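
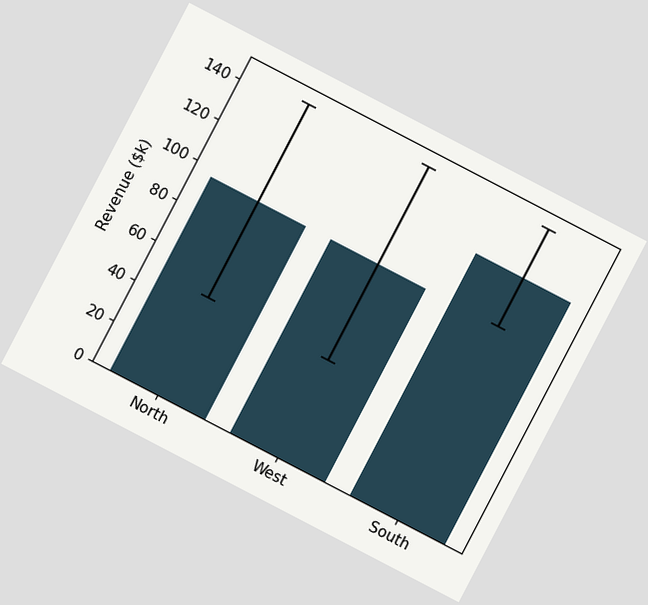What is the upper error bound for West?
The chart is tilted about 28° clockwise. The West bar's upper whisker reaches $144k.

$144k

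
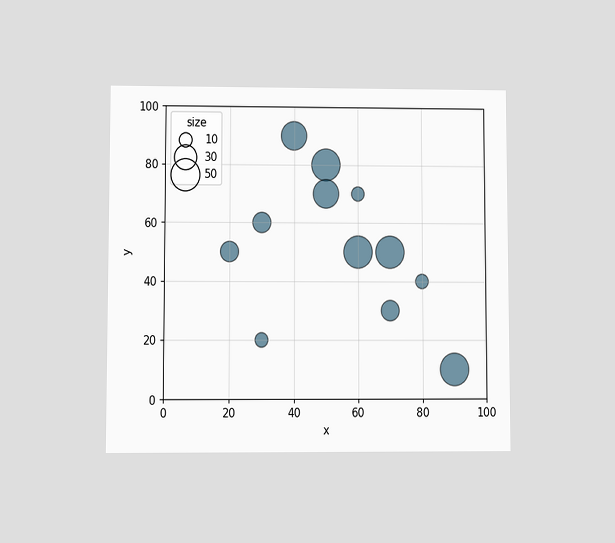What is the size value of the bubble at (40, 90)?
40

The chart is viewed at a slight angle. Matching the bubble at (40, 90) against the size legend gives 40.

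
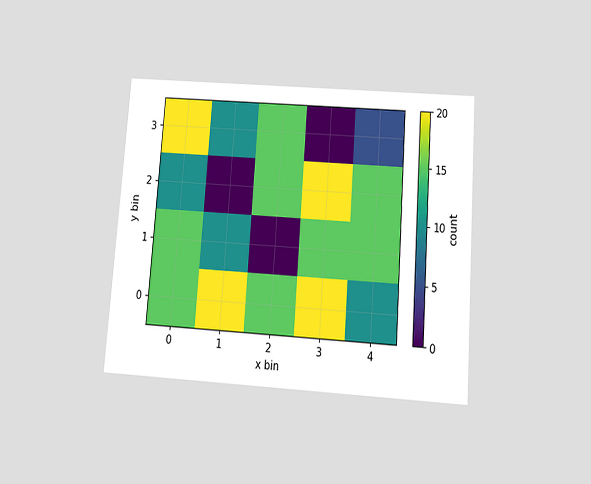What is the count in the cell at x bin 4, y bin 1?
The chart is tilted about 4° clockwise and viewed slightly from below. Matching the cell (4, 1) against the colorbar gives 15.

15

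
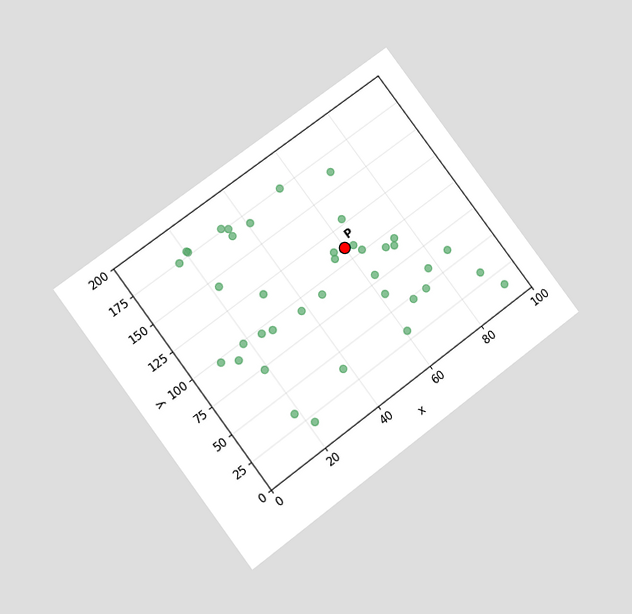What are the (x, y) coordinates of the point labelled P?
The chart is tilted about 37° counter-clockwise and viewed at a slight angle. Following the gridlines from P to each axis, P sits at (60, 110).

(60, 110)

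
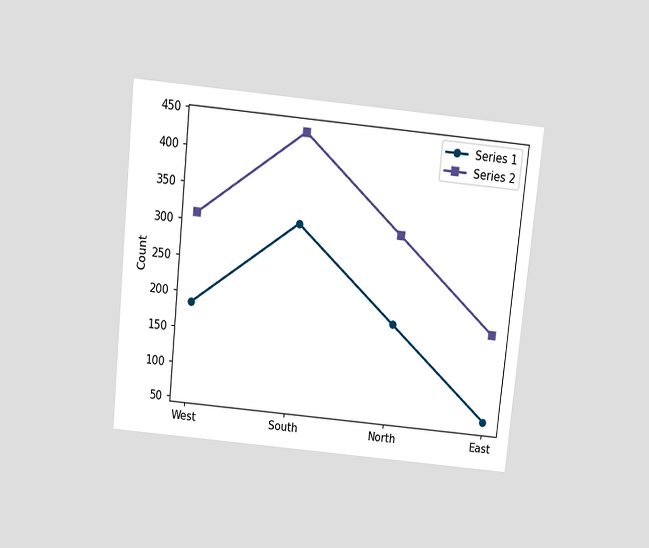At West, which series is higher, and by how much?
The chart is tilted about 6° clockwise and viewed slightly from above. At West, Series 2 sits above the other line by 124.

Series 2, by 124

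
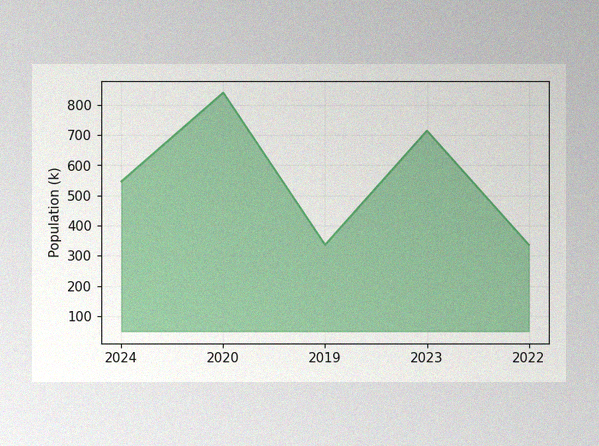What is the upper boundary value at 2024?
The image has some photo noise and uneven lighting. At 2024 the upper boundary is at 546k.

546k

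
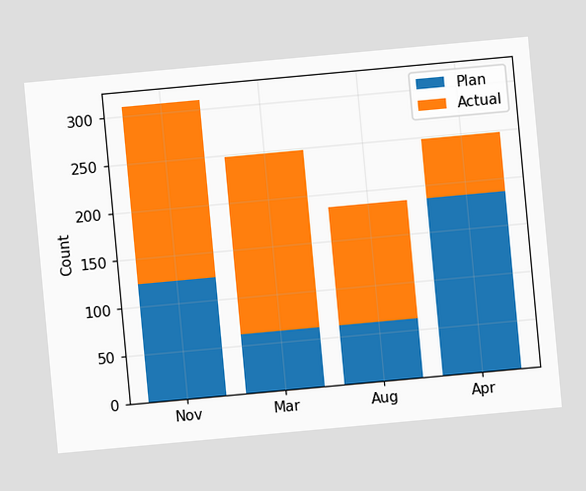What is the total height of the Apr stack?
248

The chart is tilted about 5° counter-clockwise. The Apr stack's top reaches 248 on the y-axis.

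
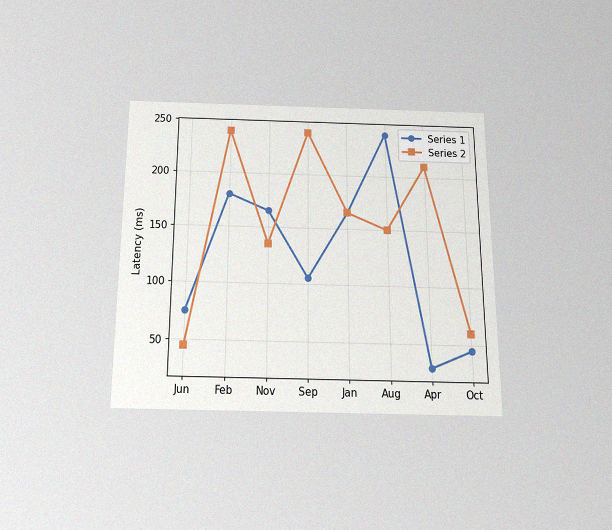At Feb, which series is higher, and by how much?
Series 2, by 60ms

The chart is viewed slightly from below, with some photo noise. At Feb, Series 2 sits above the other line by 60ms.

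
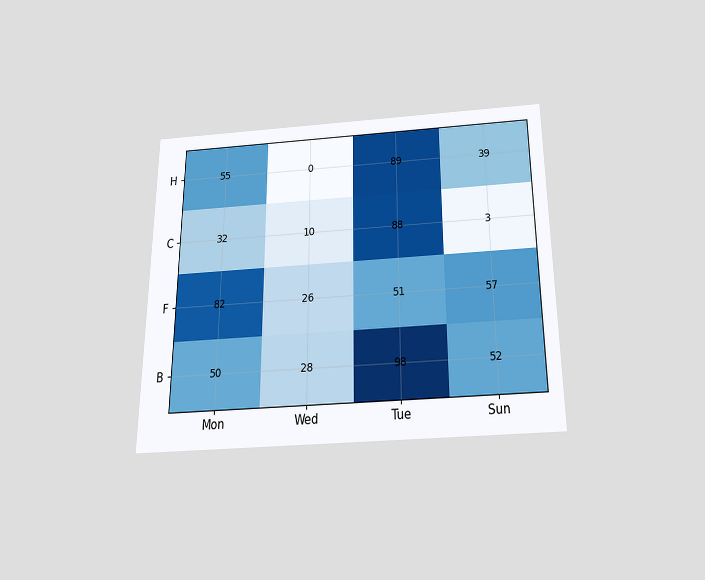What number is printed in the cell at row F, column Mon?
The chart is viewed slightly from below. The (F, Mon) cell reads 82.

82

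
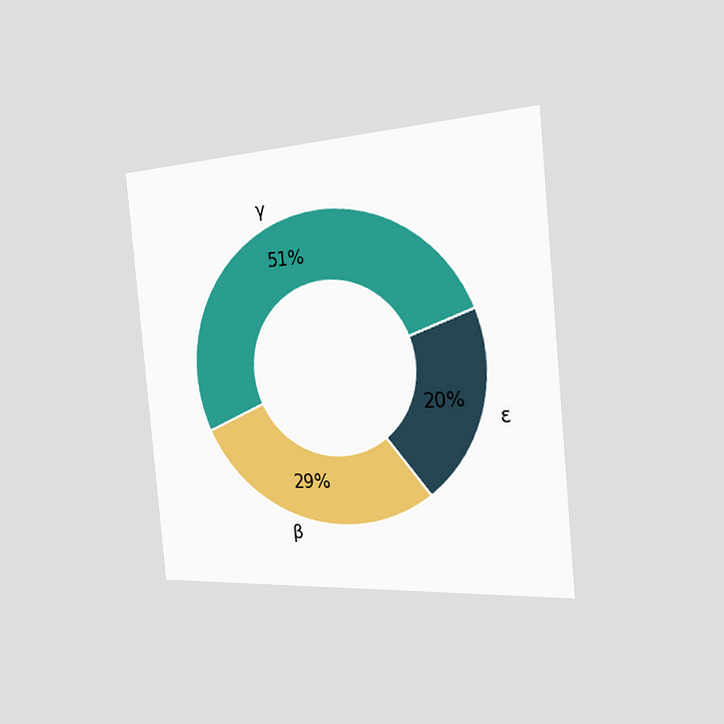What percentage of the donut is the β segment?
The chart is tilted about 5° counter-clockwise and viewed slightly from the right. The β segment takes up 29% of the ring.

29%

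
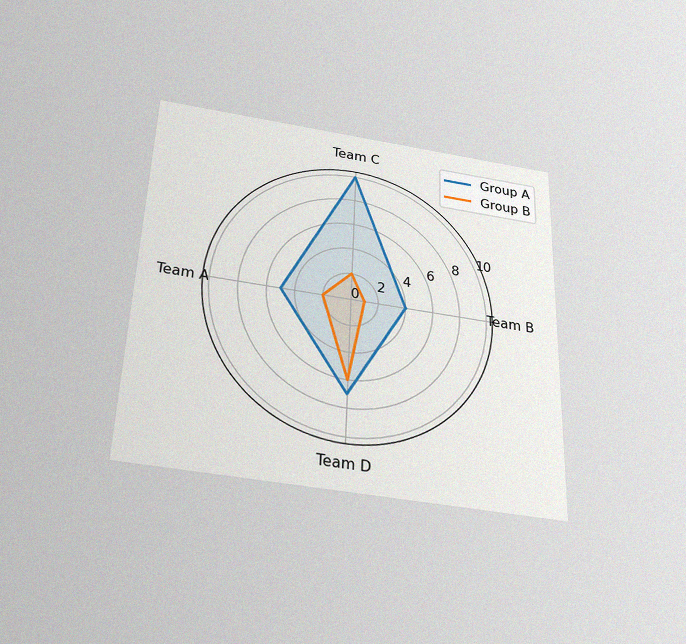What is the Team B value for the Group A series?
The chart is tilted about 2° clockwise and viewed slightly from below, with some photo noise. On the Team B axis, Group A reaches 4.

4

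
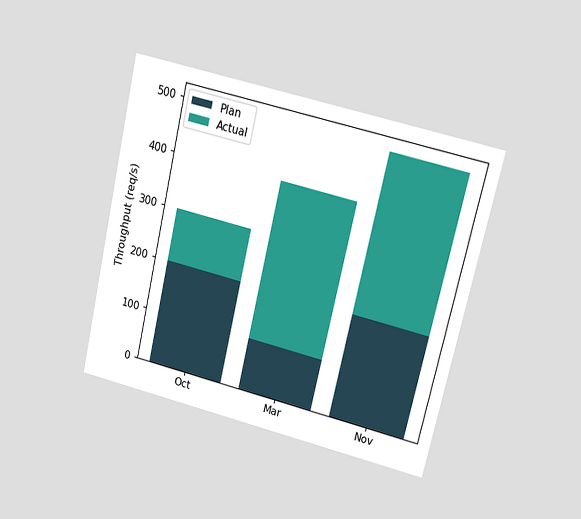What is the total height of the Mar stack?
The chart is tilted about 13° clockwise and viewed at a slight angle. The Mar stack's top reaches 400req/s on the y-axis.

400req/s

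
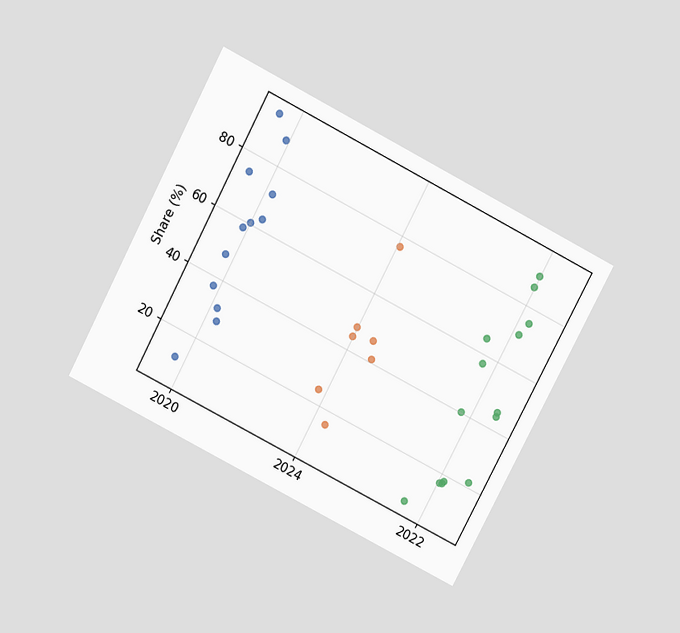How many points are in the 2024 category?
The chart is tilted about 27° clockwise and viewed slightly from above. Counting the markers in the 2024 column gives 7.

7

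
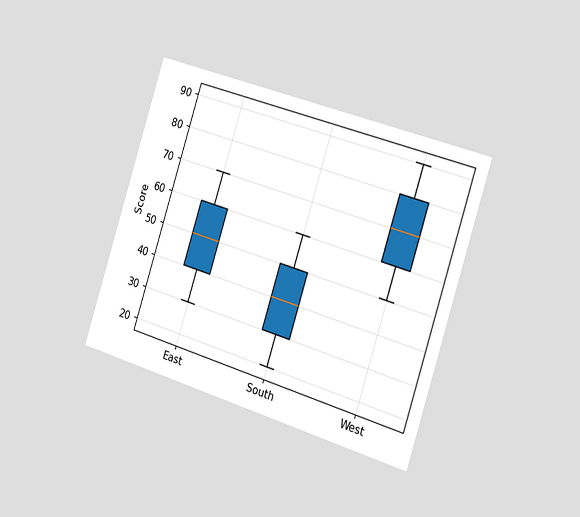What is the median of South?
The chart is tilted about 18° clockwise and viewed slightly from the right. The median line in the South box sits at 40.

40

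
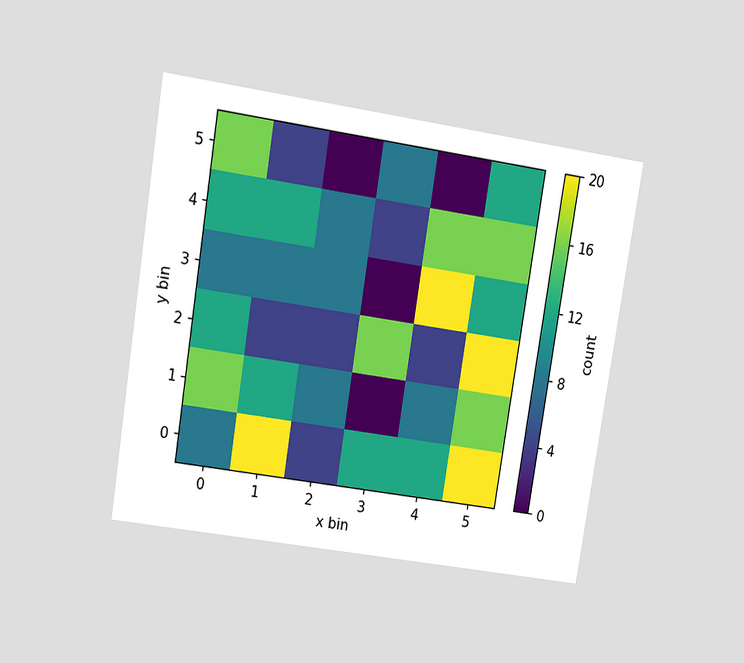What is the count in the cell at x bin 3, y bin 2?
The chart is tilted about 9° clockwise and viewed at a slight angle. Matching the cell (3, 2) against the colorbar gives 16.

16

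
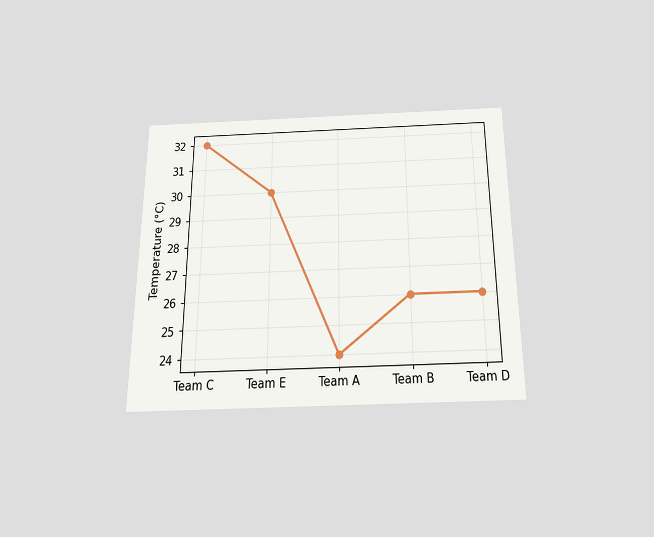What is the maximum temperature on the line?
32°C

The chart is viewed slightly from below. The highest point is at Team C, and reading across to the y-axis gives 32°C.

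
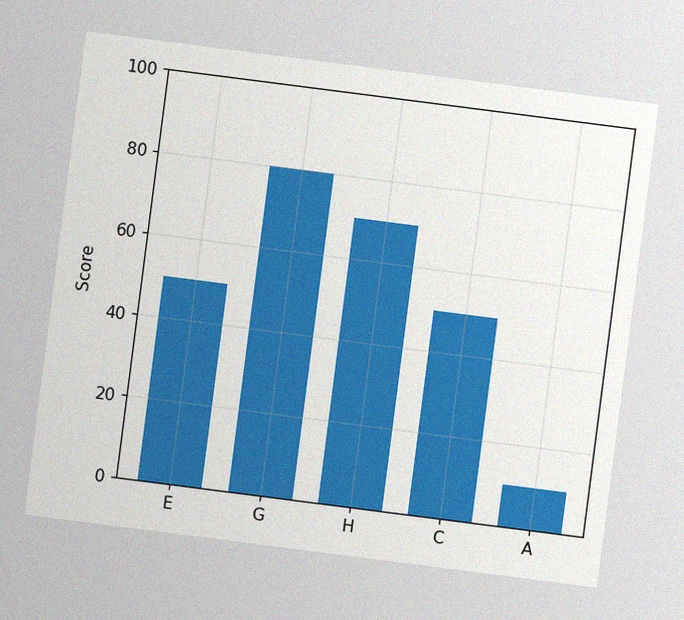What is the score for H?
70

The chart is tilted about 7° clockwise, with some photo noise. Reading along the chart's y-axis, the H bar reaches 70.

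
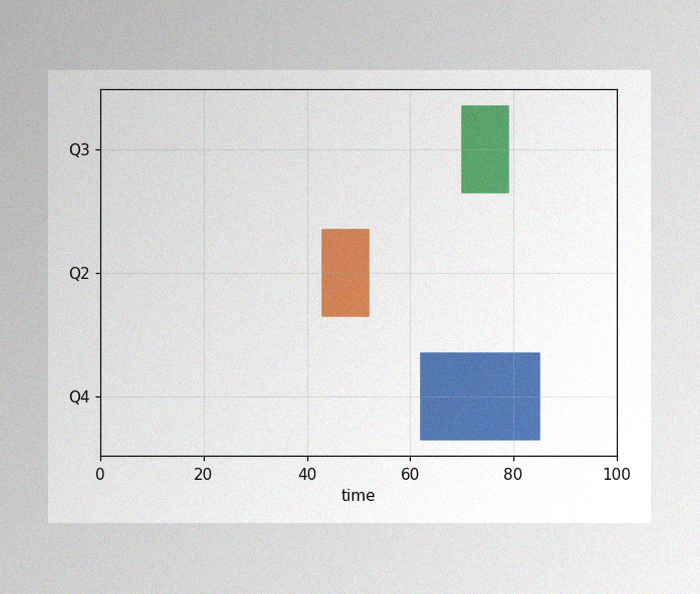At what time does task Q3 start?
70

The image has some photo noise and uneven lighting. The Q3 bar begins at t=70.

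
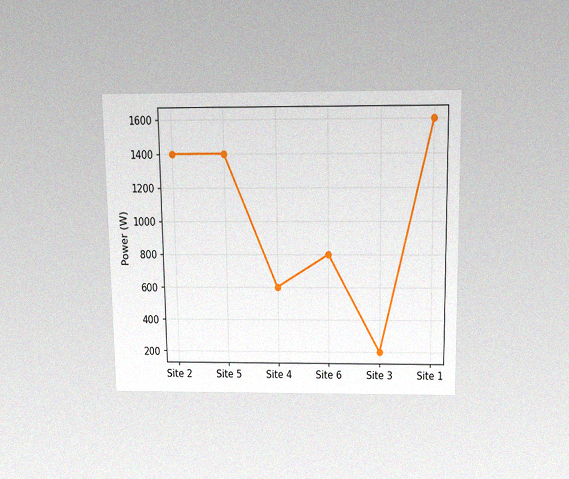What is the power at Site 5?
The chart is viewed slightly from above, with some photo noise. At Site 5, the line is at 1400W.

1400W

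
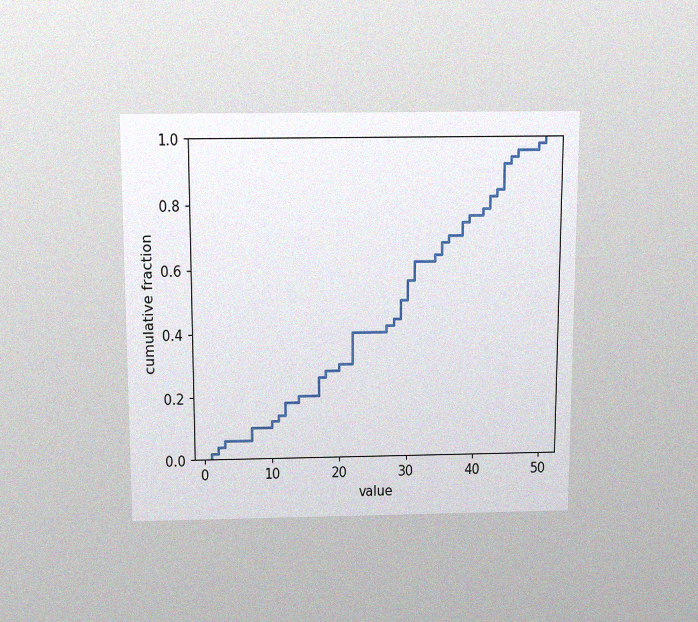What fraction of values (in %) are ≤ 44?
92%

The chart is viewed slightly from above, with some photo noise. At x=44 the ECDF step is at 92%.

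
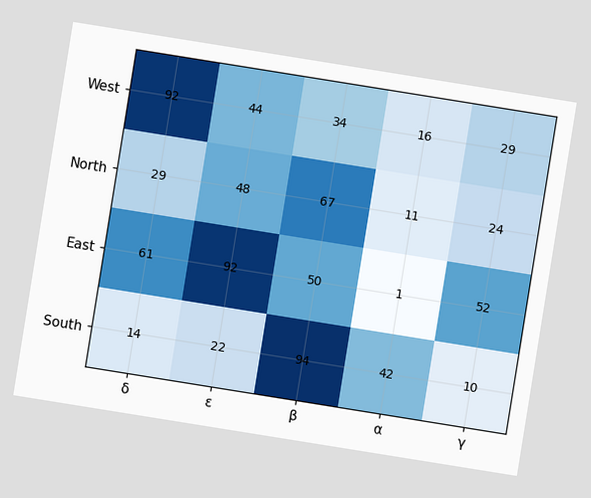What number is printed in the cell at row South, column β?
The chart is tilted about 9° clockwise. The (South, β) cell reads 94.

94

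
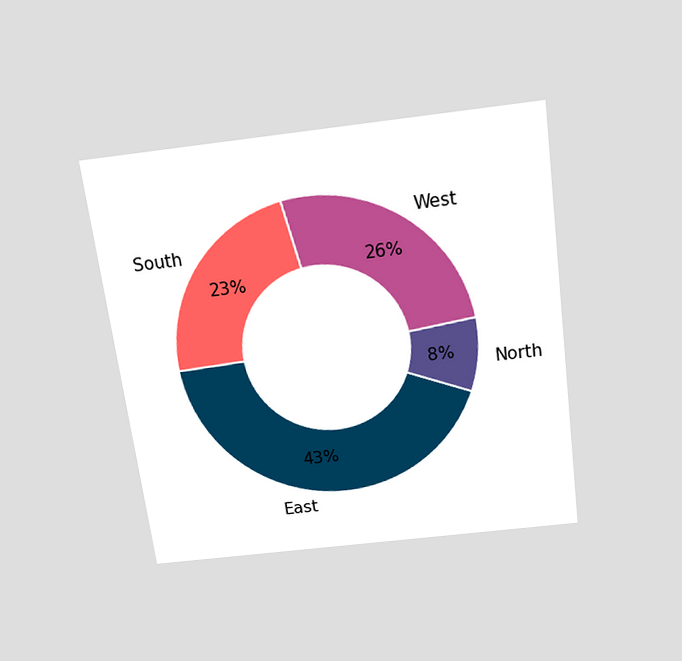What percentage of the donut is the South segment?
23%

The chart is tilted about 8° counter-clockwise and viewed slightly from above. The South segment takes up 23% of the ring.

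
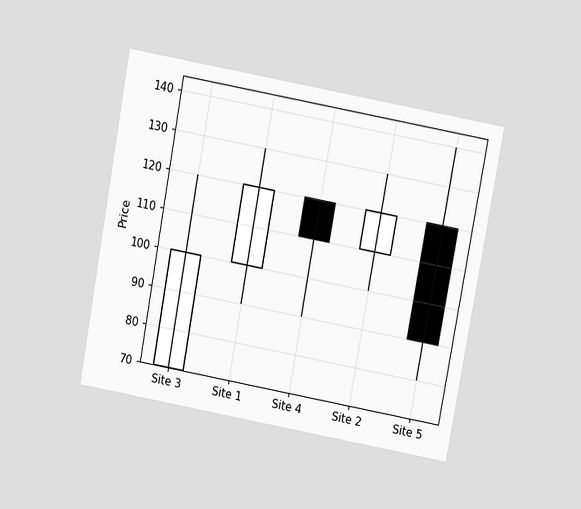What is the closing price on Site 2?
120

The chart is tilted about 10° clockwise and viewed slightly from above. The Site 2 candle closes at 120.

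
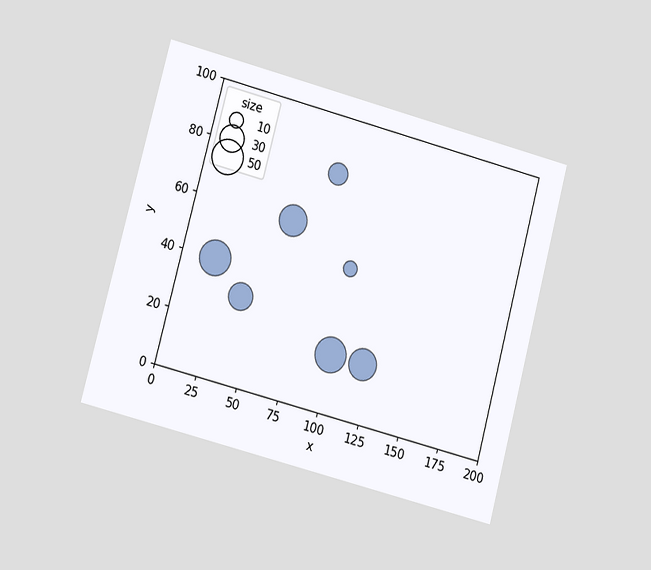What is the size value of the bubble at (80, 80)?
20

The chart is tilted about 15° clockwise and viewed at a slight angle. Matching the bubble at (80, 80) against the size legend gives 20.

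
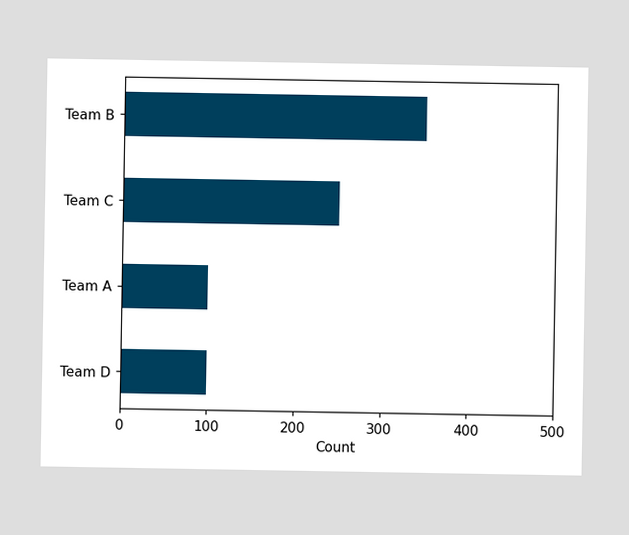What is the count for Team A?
100

Reading along the chart's x-axis, the Team A bar reaches 100.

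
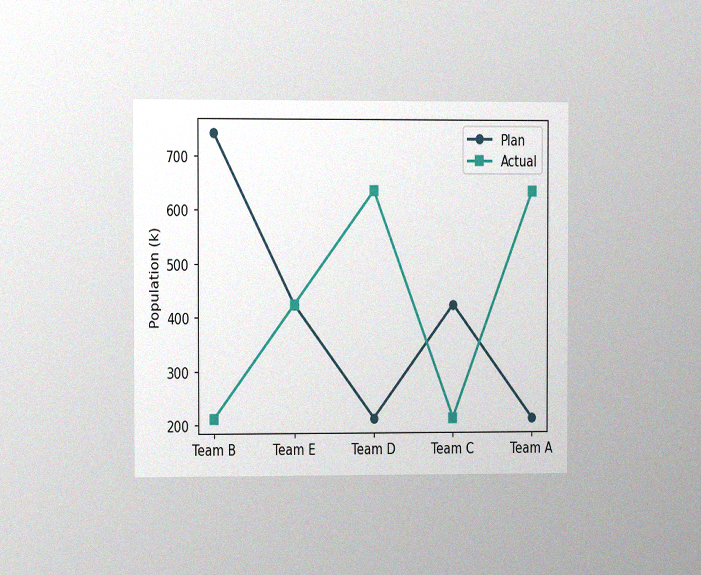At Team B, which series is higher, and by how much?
The chart is viewed slightly from the left, with some photo noise. At Team B, Plan sits above the other line by 530k.

Plan, by 530k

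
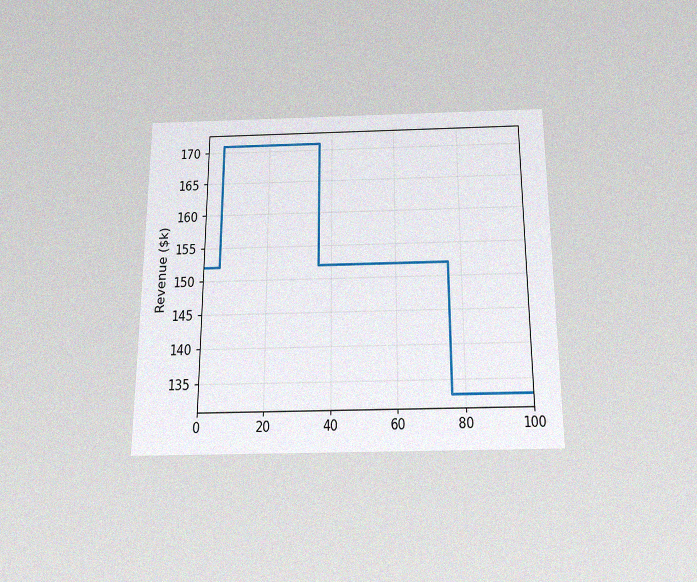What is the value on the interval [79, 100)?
The chart is viewed slightly from below, with some photo noise. On [79, 100) the step sits at $133k.

$133k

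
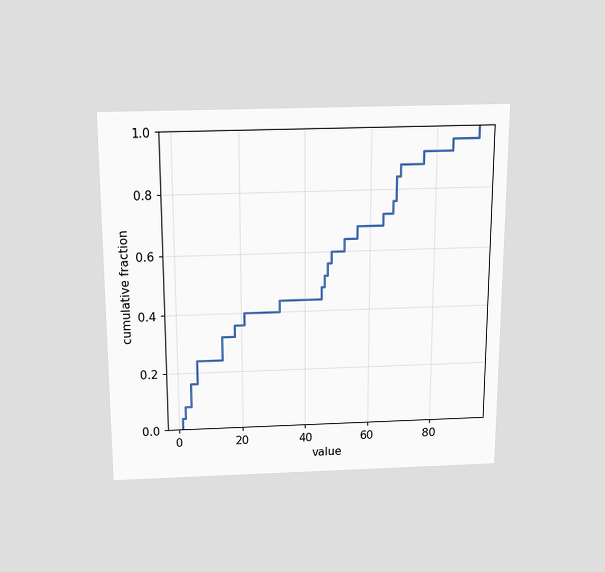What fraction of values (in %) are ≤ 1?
4%

The chart is viewed slightly from above. At x=1 the ECDF step is at 4%.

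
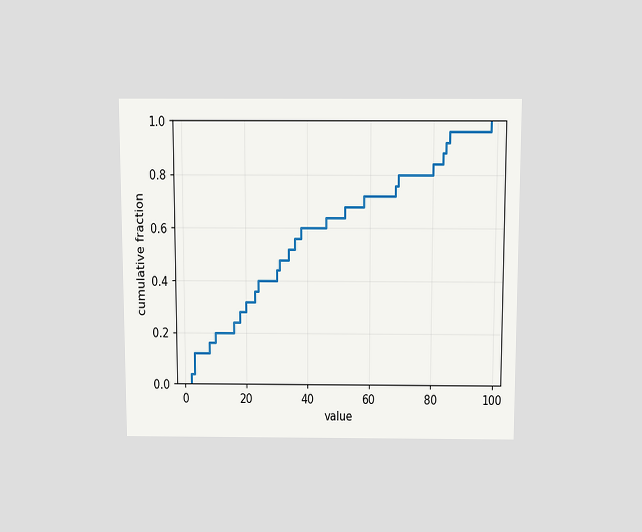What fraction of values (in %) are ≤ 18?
28%

The chart is viewed slightly from above. At x=18 the ECDF step is at 28%.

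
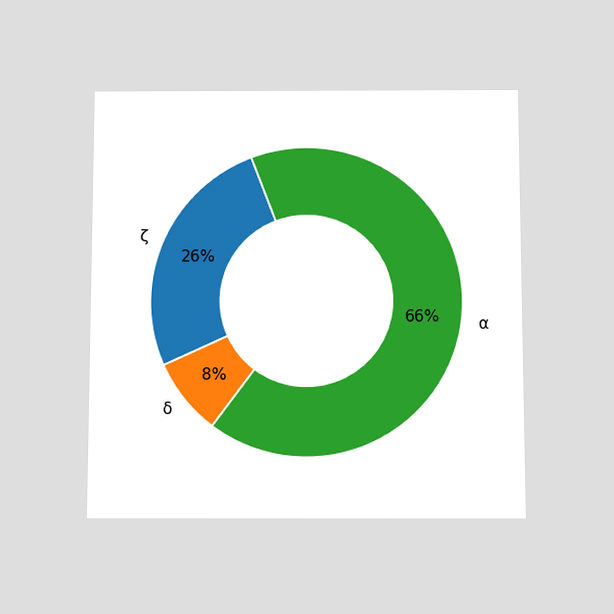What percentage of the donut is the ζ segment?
26%

The chart is viewed slightly from below. The ζ segment takes up 26% of the ring.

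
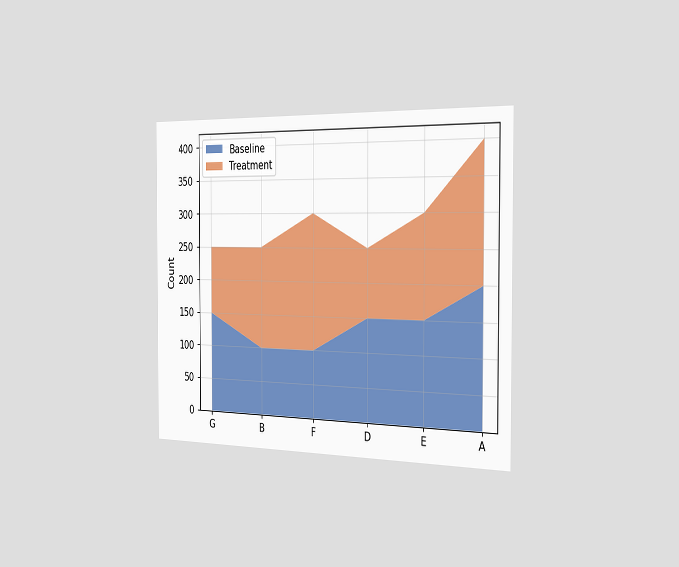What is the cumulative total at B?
The chart is viewed slightly from the right. The stacked total at B reaches 250.

250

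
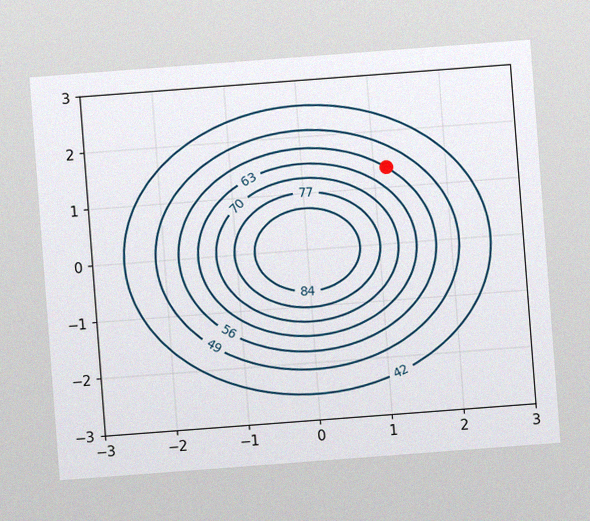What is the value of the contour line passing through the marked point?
The chart is tilted about 4° counter-clockwise, with some photo noise. The marked point sits on the contour labelled 56.

56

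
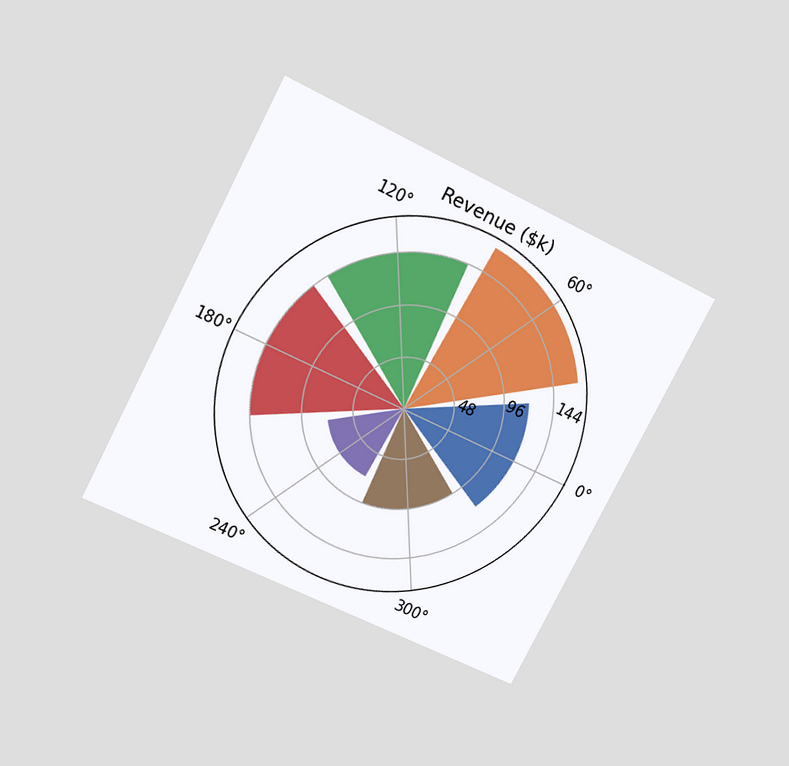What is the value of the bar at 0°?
The chart is tilted about 28° clockwise and viewed slightly from above. The bar at 0° reaches $120k on the radial axis.

$120k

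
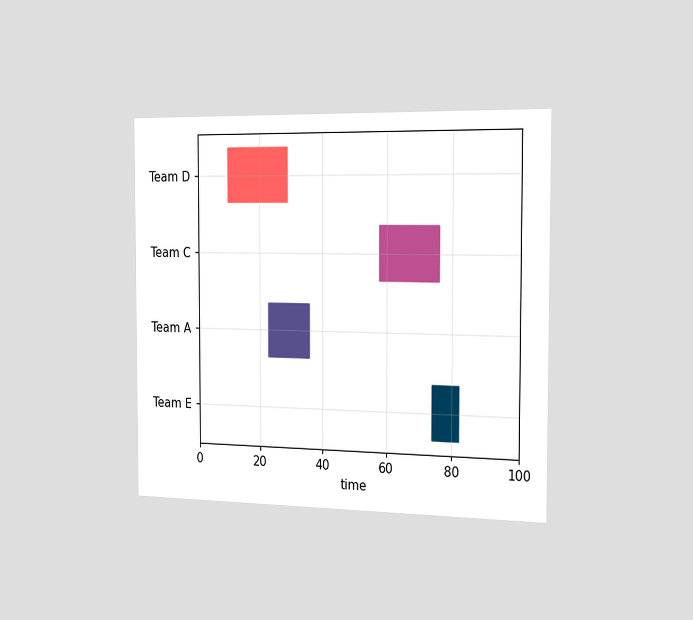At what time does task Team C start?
The chart is viewed slightly from the right. The Team C bar begins at t=58.

58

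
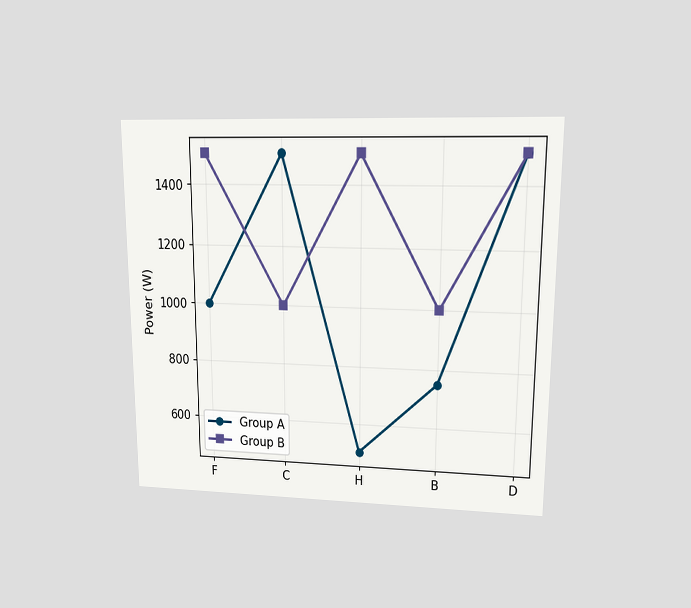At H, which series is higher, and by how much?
The chart is viewed at a slight angle. At H, Group B sits above the other line by 1000W.

Group B, by 1000W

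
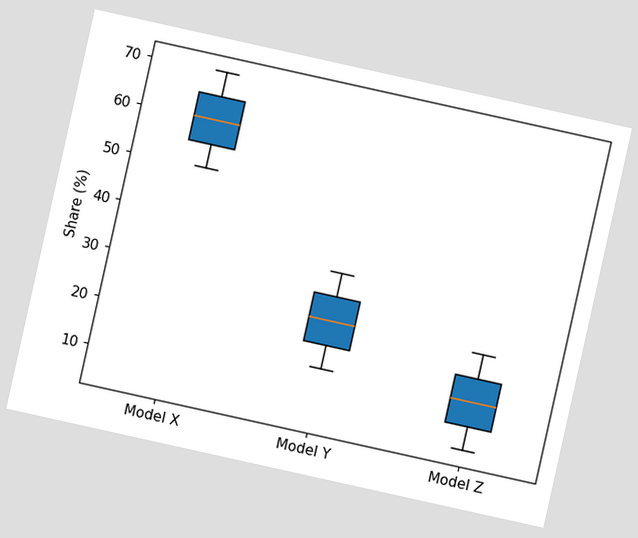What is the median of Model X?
The chart is tilted about 13° clockwise. The median line in the Model X box sits at 60%.

60%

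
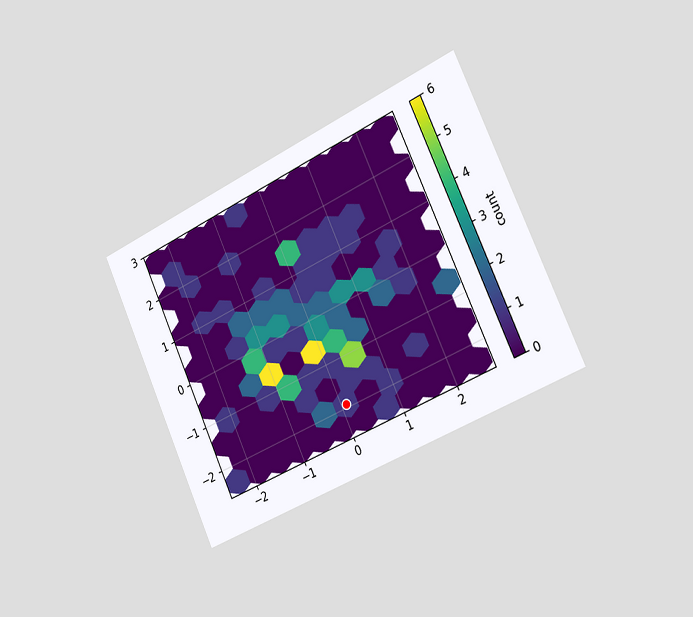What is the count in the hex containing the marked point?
1

The chart is tilted about 25° counter-clockwise and viewed slightly from the right. The marked hex reads 1 on the colorbar.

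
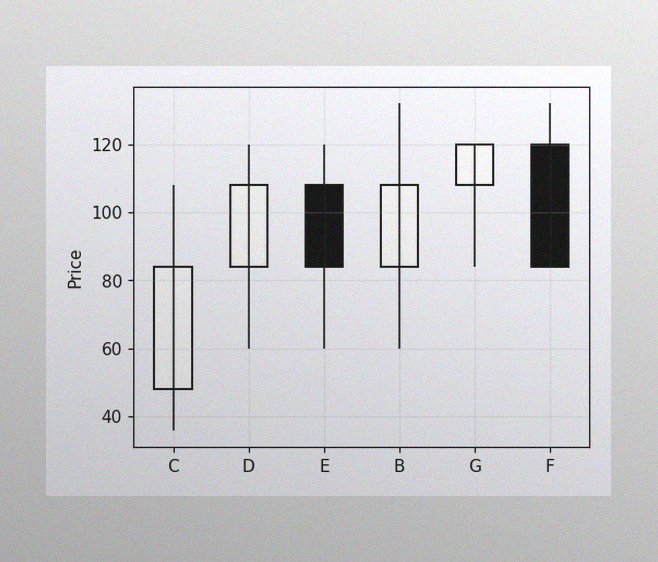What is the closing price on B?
The image has some photo noise and uneven lighting. The B candle closes at 108.

108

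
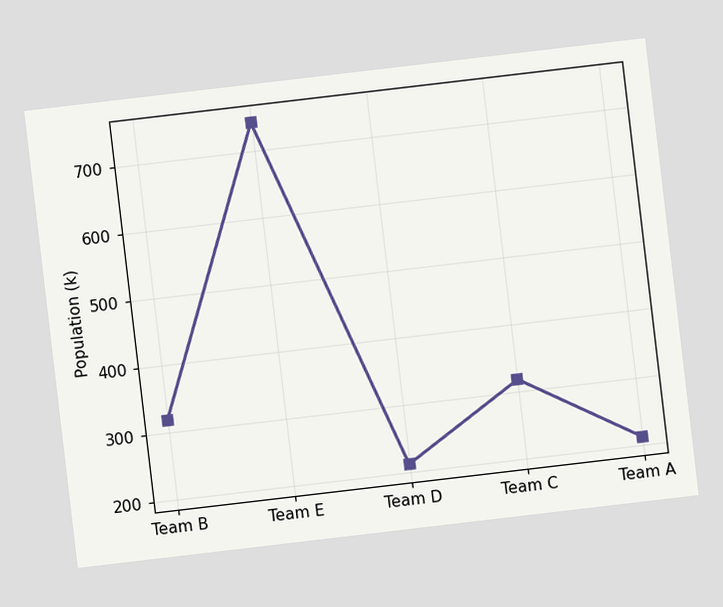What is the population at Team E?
742k

The chart is tilted about 7° counter-clockwise. At Team E, the line is at 742k.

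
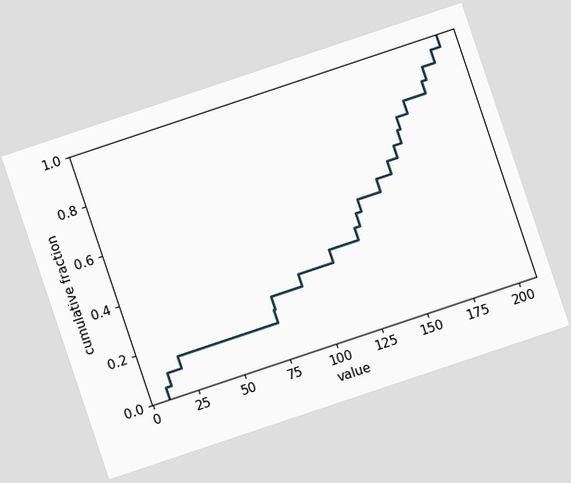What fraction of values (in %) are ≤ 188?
90%

The chart is tilted about 18° counter-clockwise. At x=188 the ECDF step is at 90%.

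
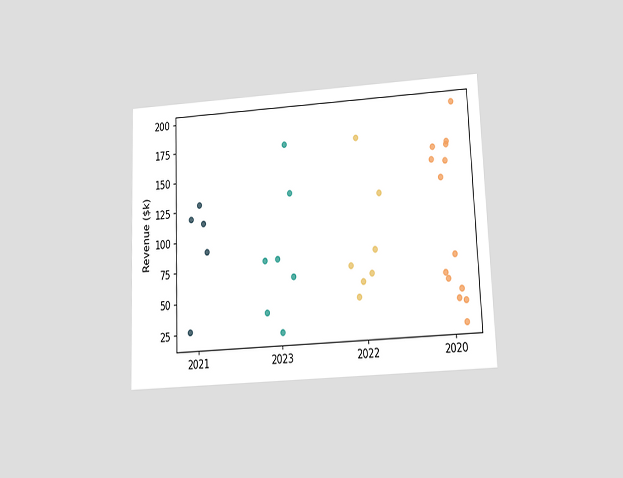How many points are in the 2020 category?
The chart is tilted about 2° counter-clockwise and viewed slightly from below. Counting the markers in the 2020 column gives 14.

14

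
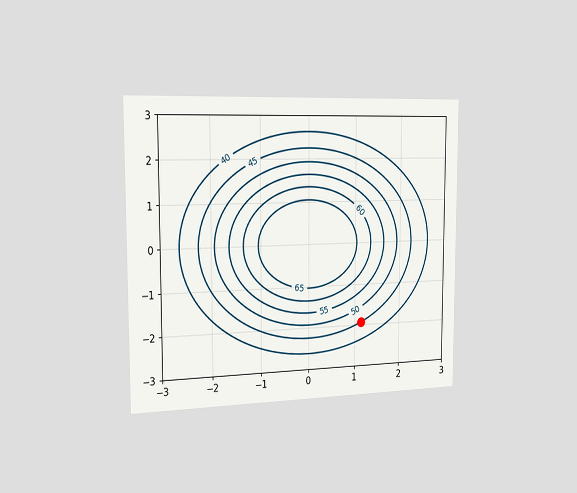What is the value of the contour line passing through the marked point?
The chart is viewed slightly from the left. The marked point sits on the contour labelled 45.

45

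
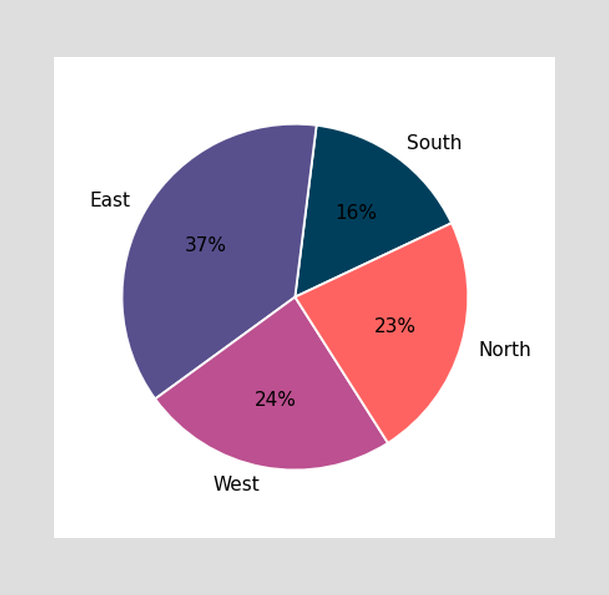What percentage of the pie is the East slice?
37%

The East slice takes up 37% of the pie.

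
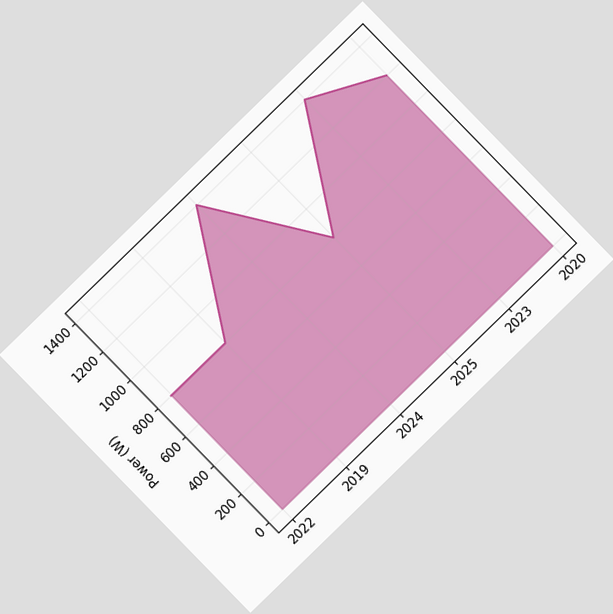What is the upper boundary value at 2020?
The chart is tilted about 44° counter-clockwise. At 2020 the upper boundary is at 1200W.

1200W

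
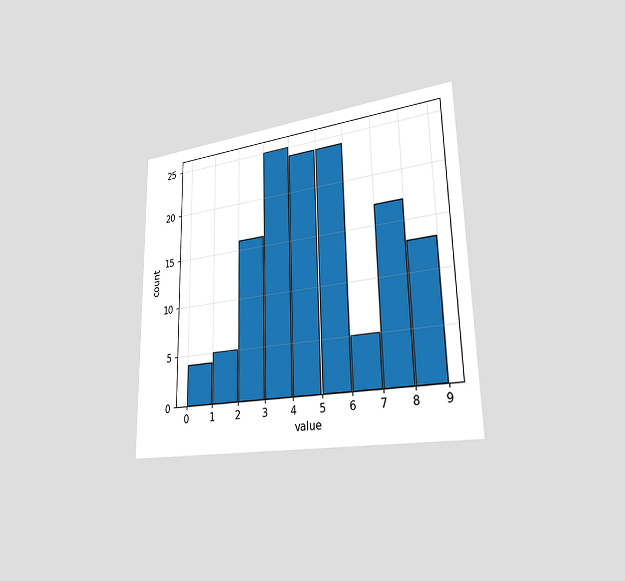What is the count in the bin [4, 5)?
The chart is viewed slightly from the right. The [4, 5) bin has height 24.

24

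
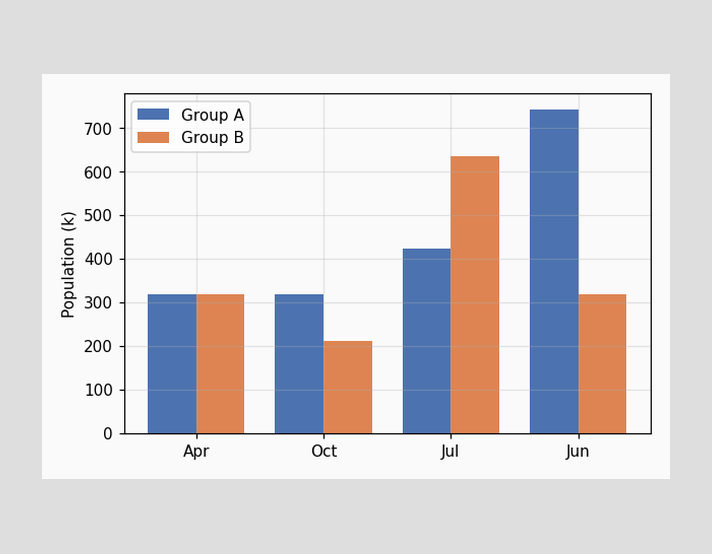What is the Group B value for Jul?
The Group B bar at Jul reaches 636k on the y-axis.

636k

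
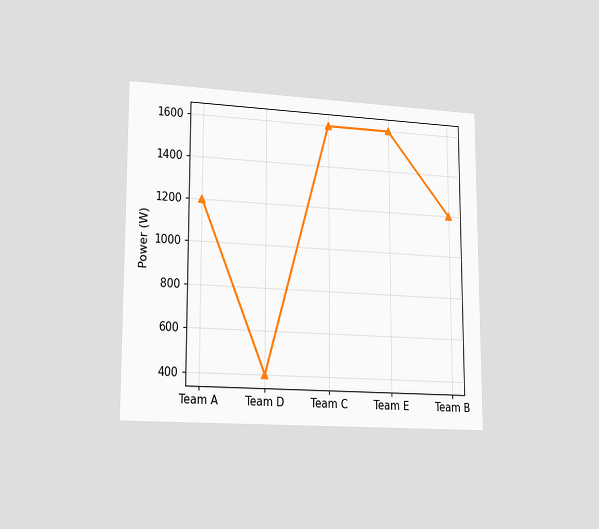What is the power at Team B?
1200W

The chart is viewed slightly from the left. At Team B, the line is at 1200W.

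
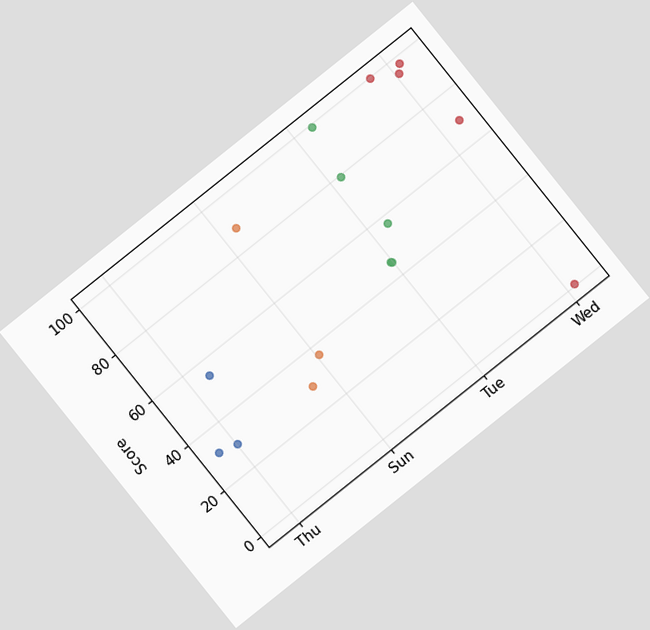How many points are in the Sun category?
The chart is tilted about 39° counter-clockwise. Counting the markers in the Sun column gives 3.

3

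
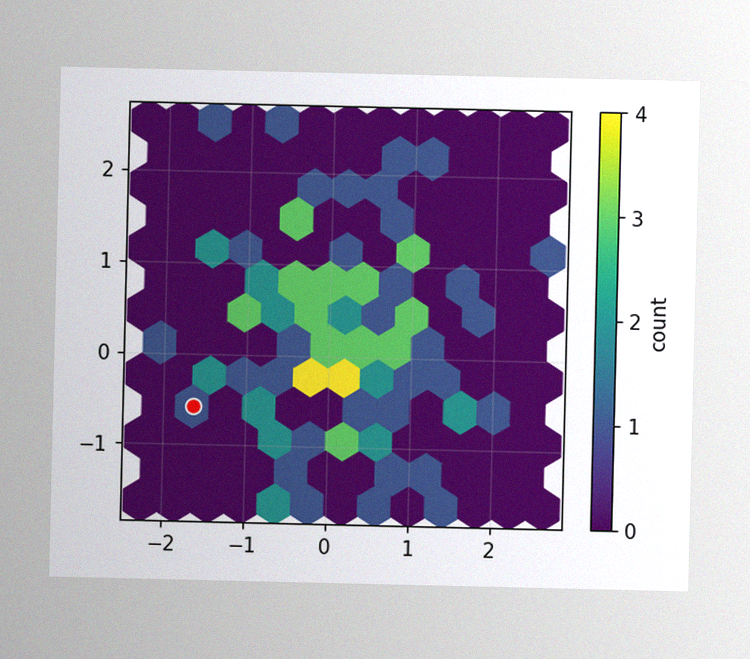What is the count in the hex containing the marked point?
1

The image has some photo noise and uneven lighting. The marked hex reads 1 on the colorbar.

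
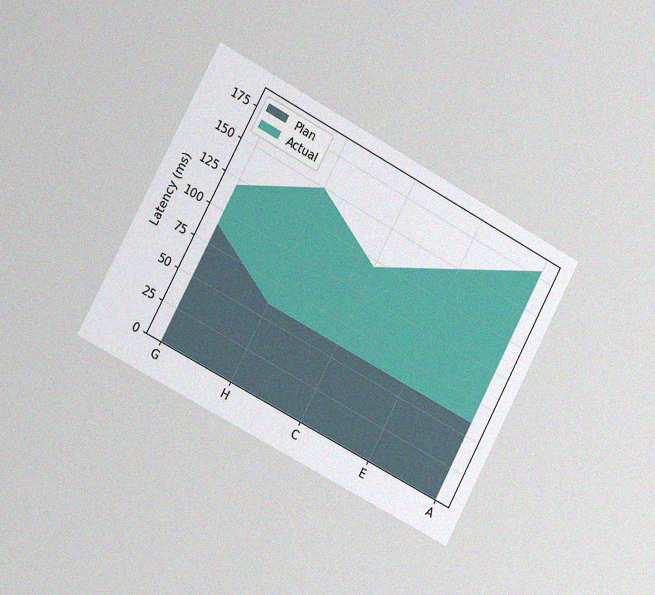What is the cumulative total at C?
The chart is tilted about 28° clockwise and viewed slightly from the left, with some photo noise. The stacked total at C reaches 120ms.

120ms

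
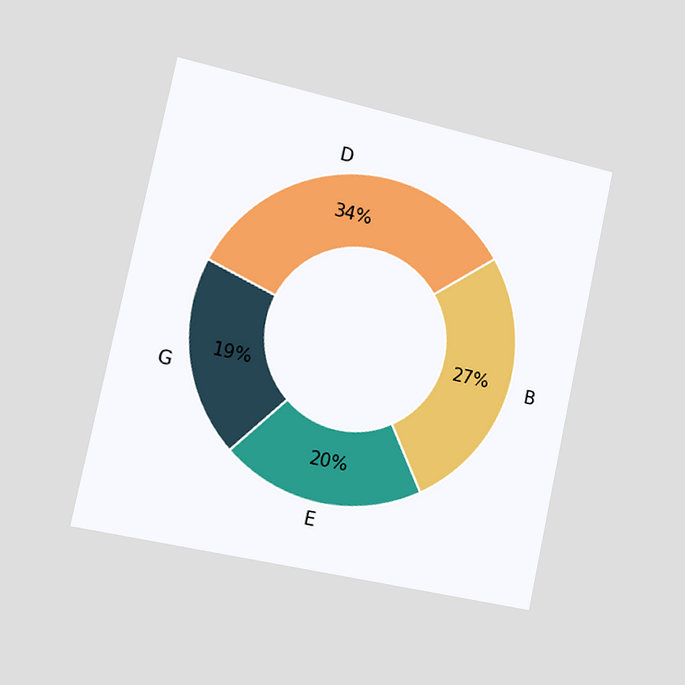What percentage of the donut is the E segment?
The chart is tilted about 12° clockwise and viewed slightly from the left. The E segment takes up 20% of the ring.

20%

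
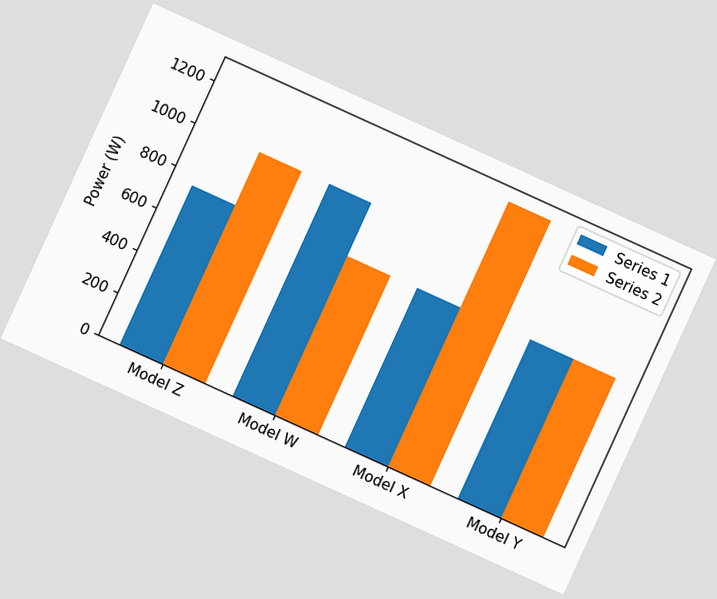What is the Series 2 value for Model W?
750W

The chart is tilted about 24° clockwise. The Series 2 bar at Model W reaches 750W on the y-axis.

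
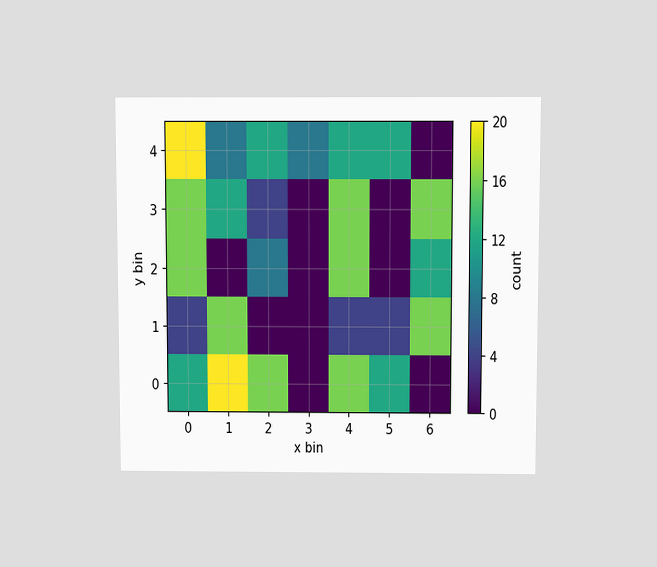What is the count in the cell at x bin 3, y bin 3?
0

The chart is viewed slightly from above. Matching the cell (3, 3) against the colorbar gives 0.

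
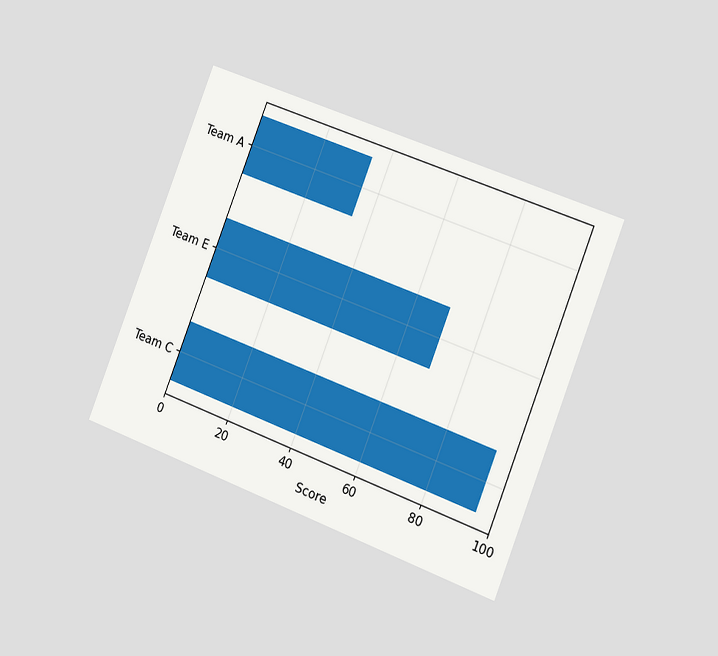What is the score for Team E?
70

The chart is tilted about 21° clockwise and viewed slightly from the right. Reading along the chart's x-axis, the Team E bar reaches 70.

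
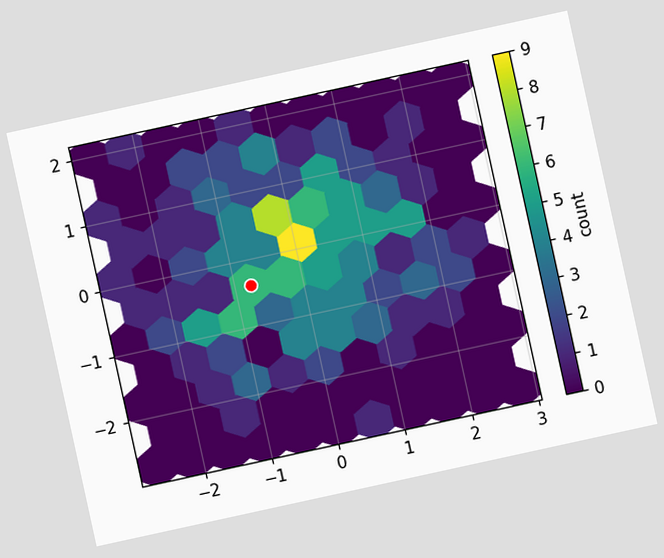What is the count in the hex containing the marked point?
6

The chart is tilted about 12° counter-clockwise. The marked hex reads 6 on the colorbar.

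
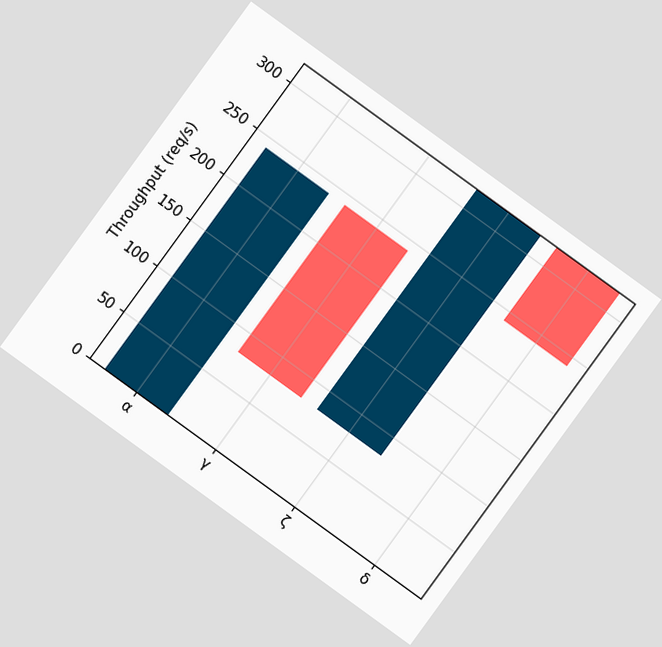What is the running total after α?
240req/s

The chart is tilted about 36° clockwise. After α the running total reaches 240req/s.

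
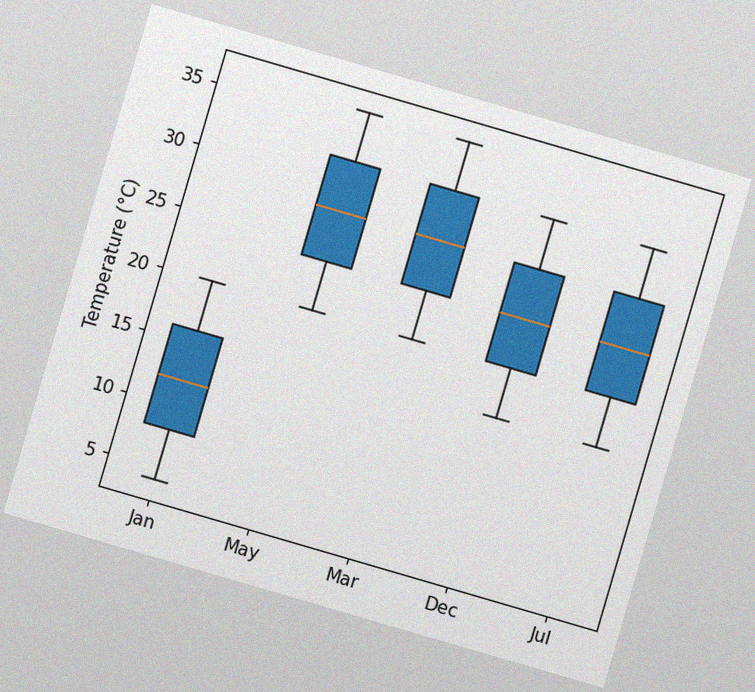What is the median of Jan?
12°C

The chart is tilted about 16° clockwise, with some photo noise. The median line in the Jan box sits at 12°C.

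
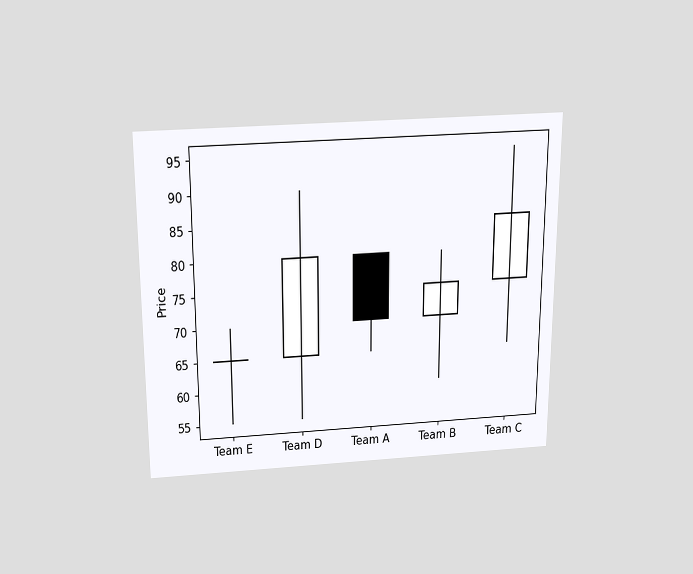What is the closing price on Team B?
The chart is viewed slightly from above. The Team B candle closes at 75.

75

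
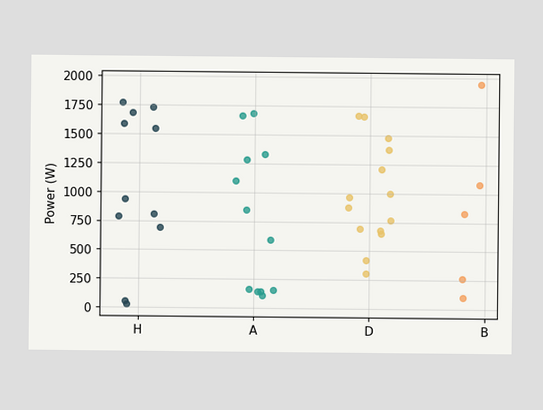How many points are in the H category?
Counting the markers in the H column gives 11.

11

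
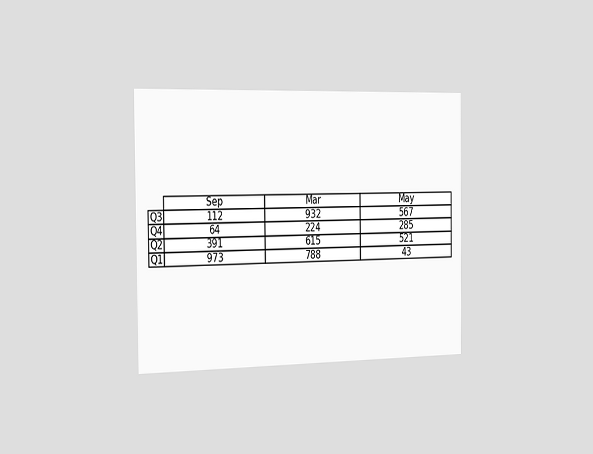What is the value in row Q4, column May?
The chart is viewed slightly from the left. The (Q4, May) cell reads 285.

285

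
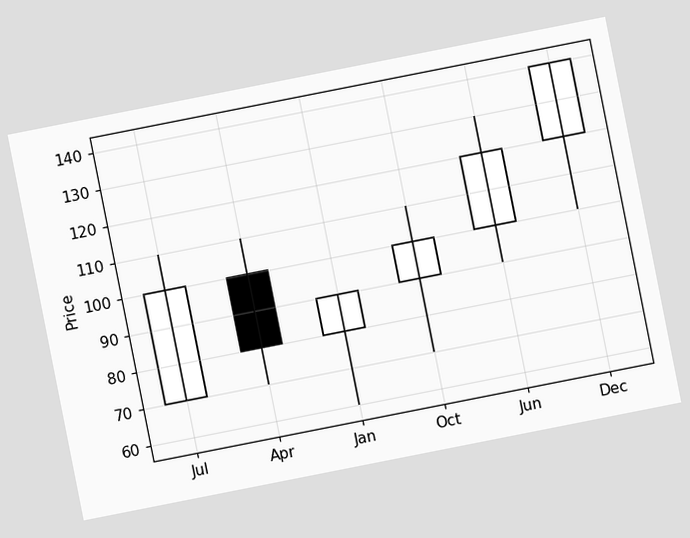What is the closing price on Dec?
140

The chart is tilted about 11° counter-clockwise. The Dec candle closes at 140.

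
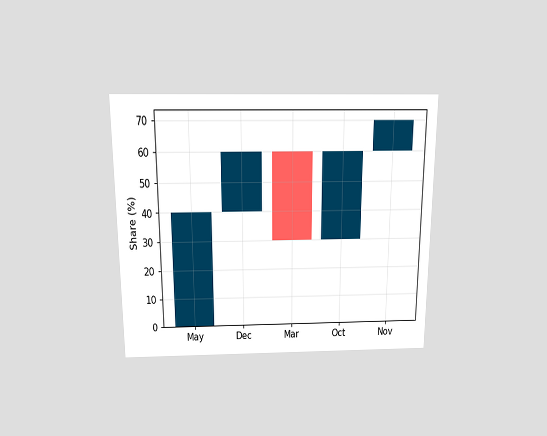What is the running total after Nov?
The chart is viewed slightly from above. After Nov the running total reaches 70%.

70%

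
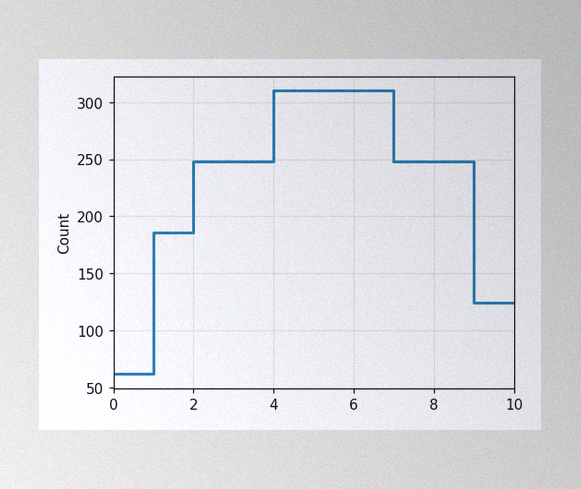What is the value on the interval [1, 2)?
186

The image has some photo noise and uneven lighting. On [1, 2) the step sits at 186.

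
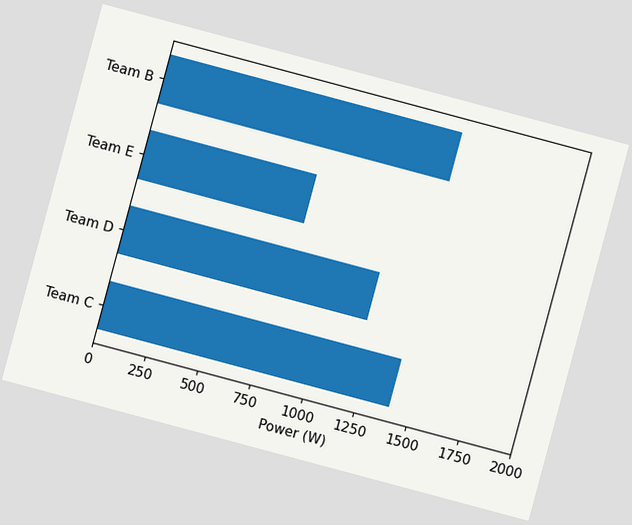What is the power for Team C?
The chart is tilted about 15° clockwise. Reading along the chart's x-axis, the Team C bar reaches 1400W.

1400W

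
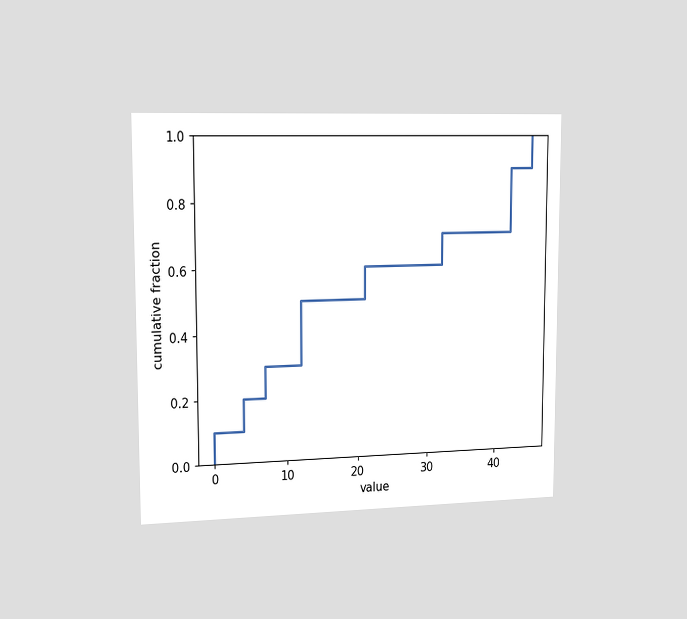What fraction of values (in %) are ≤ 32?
70%

The chart is viewed slightly from the left. At x=32 the ECDF step is at 70%.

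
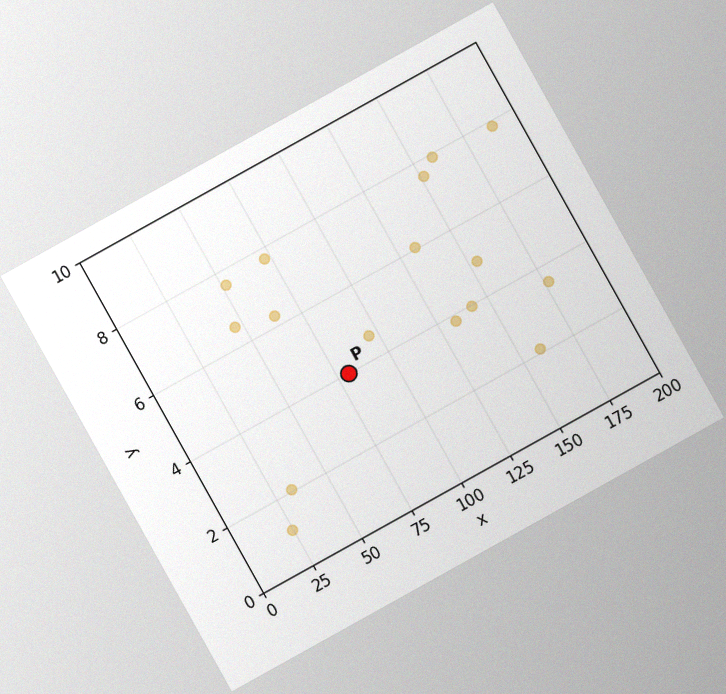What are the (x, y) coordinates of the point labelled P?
(80, 4)

The chart is tilted about 29° counter-clockwise, with some photo noise. Following the gridlines from P to each axis, P sits at (80, 4).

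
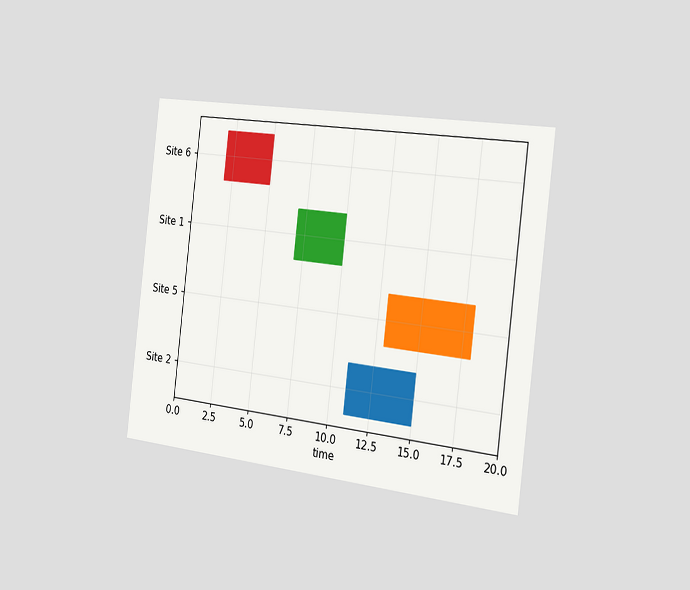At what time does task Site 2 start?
The chart is tilted about 7° clockwise and viewed slightly from the right. The Site 2 bar begins at t=11.

11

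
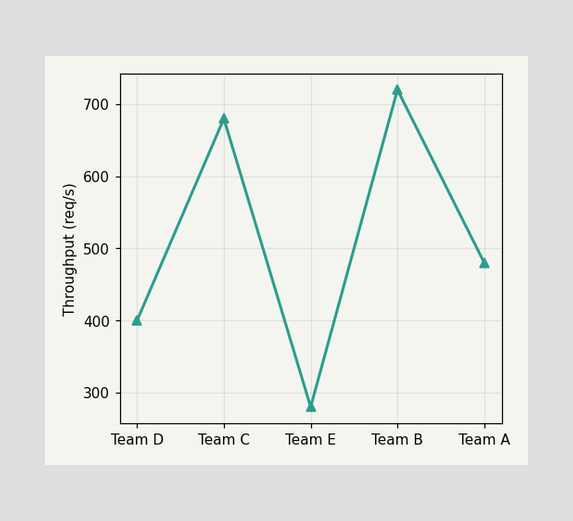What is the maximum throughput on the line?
The highest point is at Team B, and reading across to the y-axis gives 720req/s.

720req/s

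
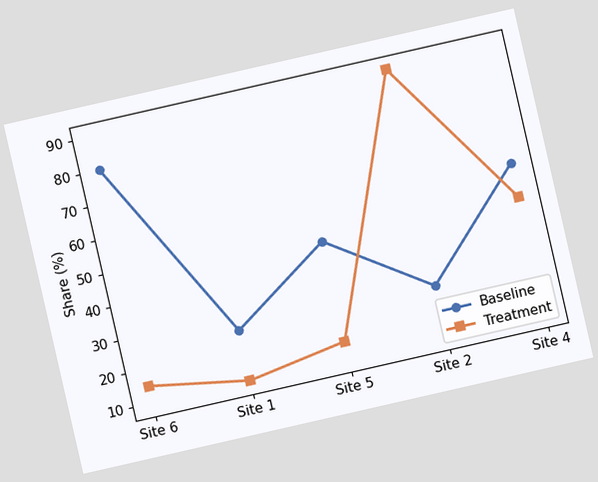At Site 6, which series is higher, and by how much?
The chart is tilted about 13° counter-clockwise. At Site 6, Baseline sits above the other line by 65%.

Baseline, by 65%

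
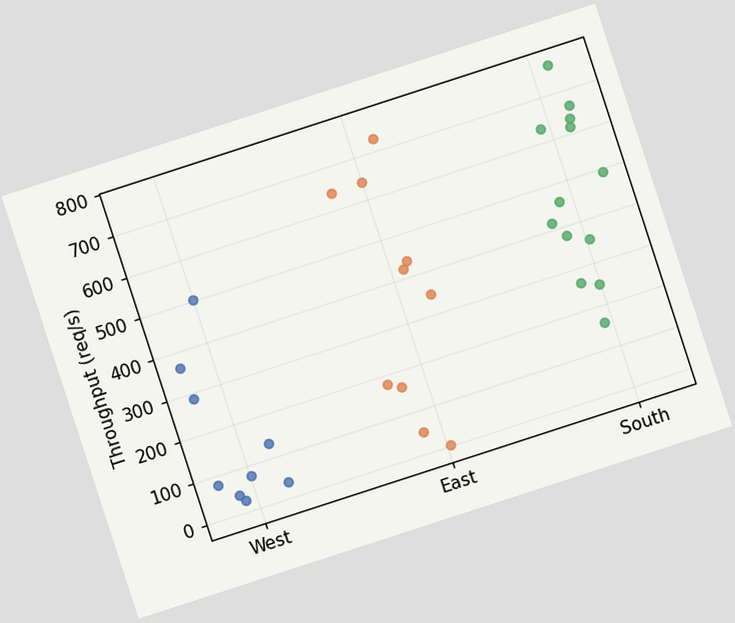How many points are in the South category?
13

The chart is tilted about 18° counter-clockwise. Counting the markers in the South column gives 13.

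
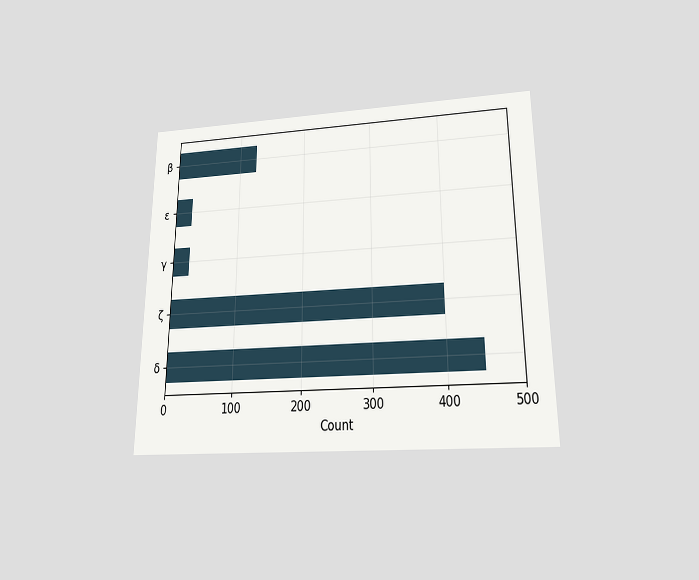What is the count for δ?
450

The chart is viewed slightly from below. Reading along the chart's x-axis, the δ bar reaches 450.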